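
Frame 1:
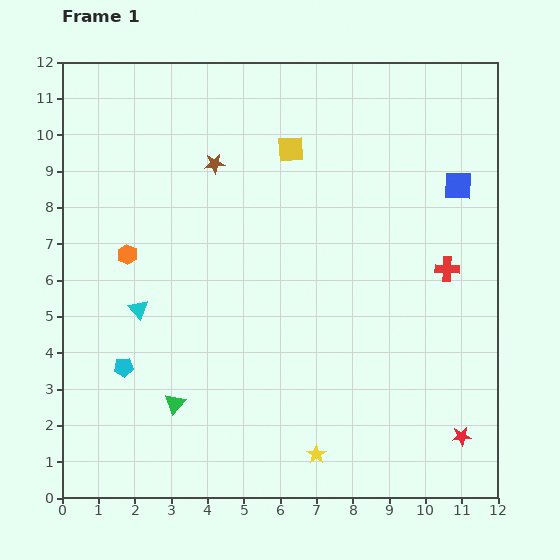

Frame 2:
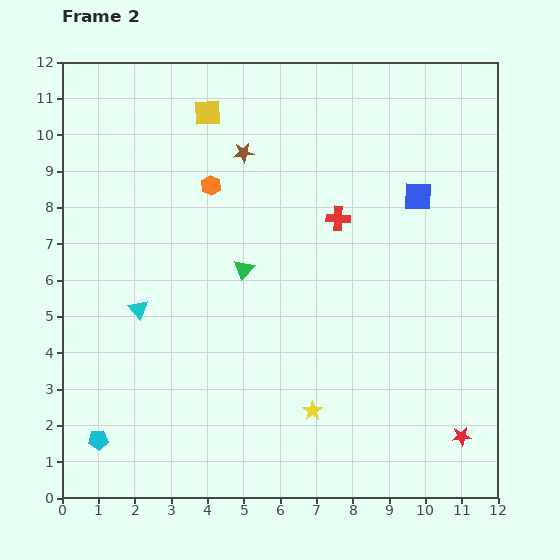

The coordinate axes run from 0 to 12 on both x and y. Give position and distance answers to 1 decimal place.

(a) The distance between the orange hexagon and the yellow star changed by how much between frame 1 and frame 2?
-0.8

Distance in frame 1: 7.6. Distance in frame 2: 6.8.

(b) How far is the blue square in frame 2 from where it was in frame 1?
1.1

The blue square moved from (10.9, 8.6) to (9.8, 8.3), a distance of √(1.1² + 0.3²) ≈ 1.1.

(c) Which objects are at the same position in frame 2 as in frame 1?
the cyan triangle, the red star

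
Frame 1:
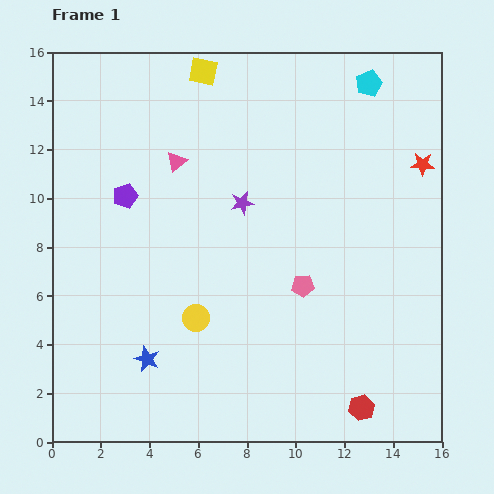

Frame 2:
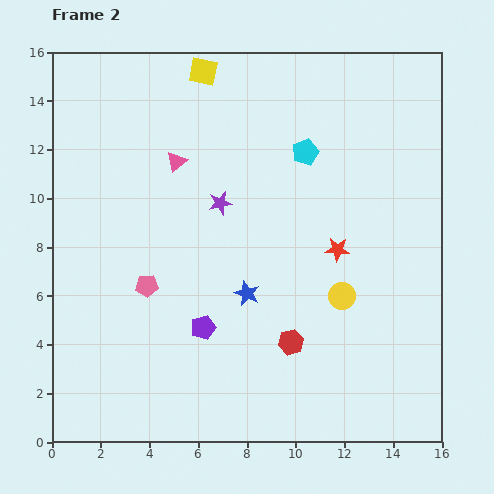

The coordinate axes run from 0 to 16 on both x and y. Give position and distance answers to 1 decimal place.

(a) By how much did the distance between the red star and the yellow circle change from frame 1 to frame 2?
-9.3

Distance in frame 1: 11.2. Distance in frame 2: 1.9.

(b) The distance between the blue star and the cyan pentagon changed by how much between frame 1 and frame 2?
-8.2

Distance in frame 1: 14.5. Distance in frame 2: 6.3.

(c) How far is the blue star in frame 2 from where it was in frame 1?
4.9

The blue star moved from (3.9, 3.4) to (8.0, 6.1), a distance of √(4.1² + 2.7²) ≈ 4.9.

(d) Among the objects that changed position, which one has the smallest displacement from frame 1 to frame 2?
the purple star

(moved 0.9)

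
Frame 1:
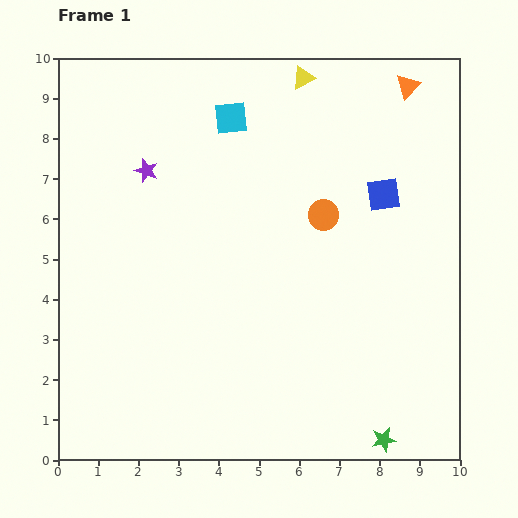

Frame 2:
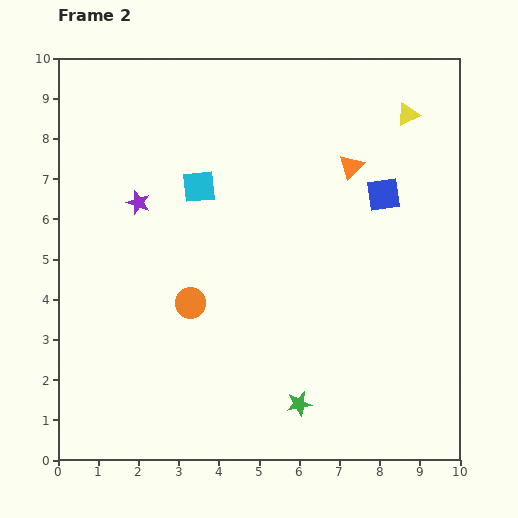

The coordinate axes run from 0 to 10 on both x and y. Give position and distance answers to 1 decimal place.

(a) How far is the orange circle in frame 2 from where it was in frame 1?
4.0

The orange circle moved from (6.6, 6.1) to (3.3, 3.9), a distance of √(3.3² + 2.2²) ≈ 4.0.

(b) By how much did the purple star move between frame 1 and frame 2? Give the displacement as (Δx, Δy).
(-0.2, -0.8)

The purple star was at (2.2, 7.2) in frame 1 and (2.0, 6.4) in frame 2.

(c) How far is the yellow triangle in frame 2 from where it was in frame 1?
2.8

The yellow triangle moved from (6.1, 9.5) to (8.7, 8.6), a distance of √(2.6² + 0.9²) ≈ 2.8.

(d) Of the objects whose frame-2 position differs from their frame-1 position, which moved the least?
the purple star

(moved 0.8)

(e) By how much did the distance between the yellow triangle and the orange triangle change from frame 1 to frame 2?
-0.7

Distance in frame 1: 2.6. Distance in frame 2: 1.9.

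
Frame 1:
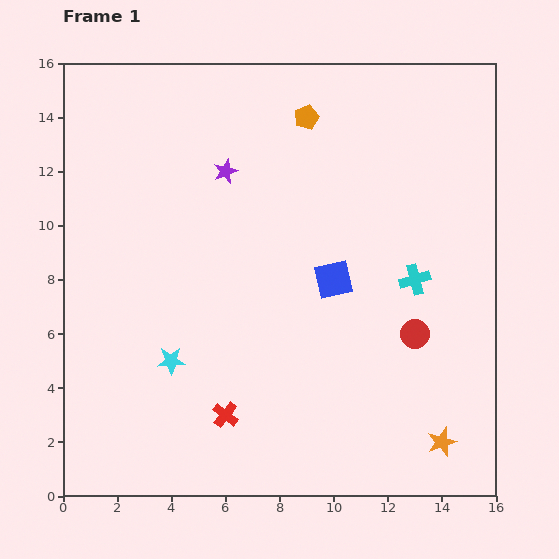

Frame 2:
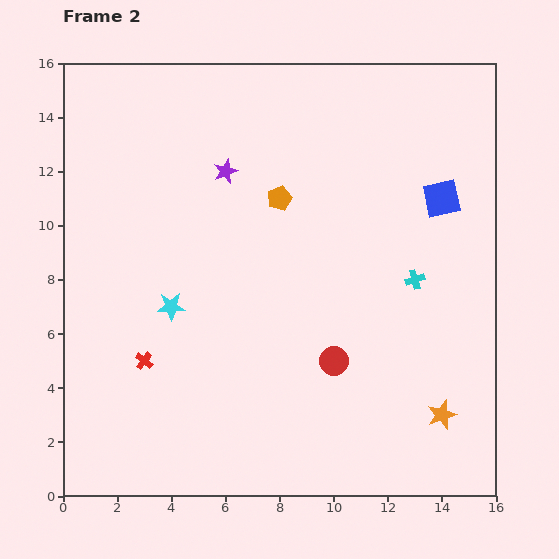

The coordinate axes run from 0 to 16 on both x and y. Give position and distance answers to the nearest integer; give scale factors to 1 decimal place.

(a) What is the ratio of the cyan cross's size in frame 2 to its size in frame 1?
0.6×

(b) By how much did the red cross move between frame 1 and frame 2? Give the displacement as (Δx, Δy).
(-3, 2)

The red cross was at (6, 3) in frame 1 and (3, 5) in frame 2.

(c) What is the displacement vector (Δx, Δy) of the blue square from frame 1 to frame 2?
(4, 3)

The blue square was at (10, 8) in frame 1 and (14, 11) in frame 2.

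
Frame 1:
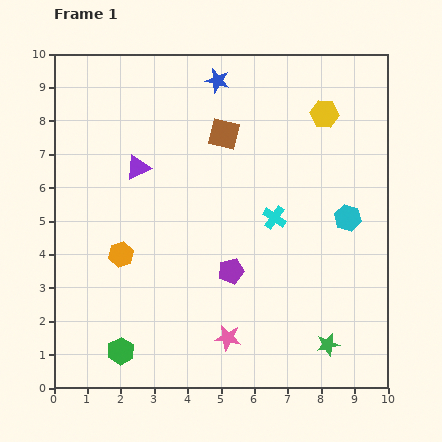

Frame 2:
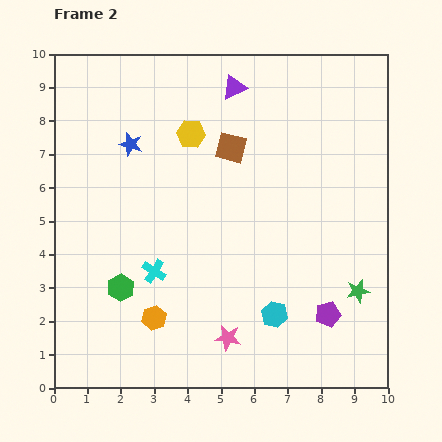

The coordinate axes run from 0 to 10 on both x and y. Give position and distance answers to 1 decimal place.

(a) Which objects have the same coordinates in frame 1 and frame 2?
the pink star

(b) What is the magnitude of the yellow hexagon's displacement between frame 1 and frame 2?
4.0

The yellow hexagon moved from (8.1, 8.2) to (4.1, 7.6), a distance of √(4.0² + 0.6²) ≈ 4.0.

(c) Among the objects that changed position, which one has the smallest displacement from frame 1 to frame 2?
the brown square

(moved 0.4)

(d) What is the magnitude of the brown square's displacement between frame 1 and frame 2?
0.4

The brown square moved from (5.1, 7.6) to (5.3, 7.2), a distance of √(0.2² + 0.4²) ≈ 0.4.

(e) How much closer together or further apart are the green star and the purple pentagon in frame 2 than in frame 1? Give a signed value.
-2.5

Distance in frame 1: 3.6. Distance in frame 2: 1.1.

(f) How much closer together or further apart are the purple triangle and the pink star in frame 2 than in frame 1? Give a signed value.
+1.7

Distance in frame 1: 5.8. Distance in frame 2: 7.5.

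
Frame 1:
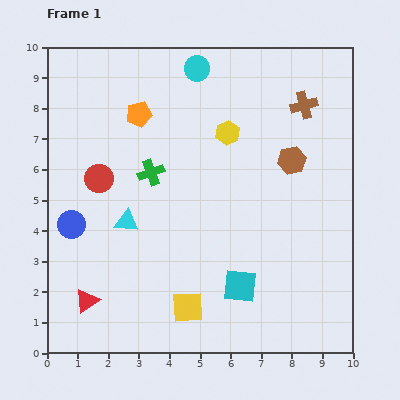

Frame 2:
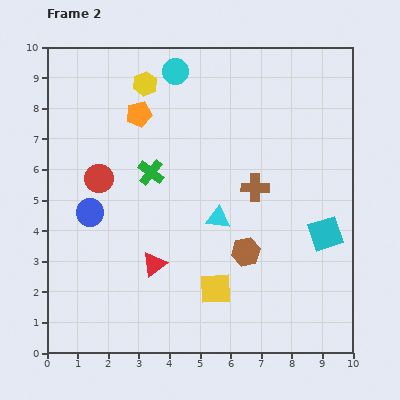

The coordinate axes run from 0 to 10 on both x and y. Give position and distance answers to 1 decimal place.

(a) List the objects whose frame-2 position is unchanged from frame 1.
the green cross, the orange pentagon, the red circle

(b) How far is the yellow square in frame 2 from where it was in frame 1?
1.1

The yellow square moved from (4.6, 1.5) to (5.5, 2.1), a distance of √(0.9² + 0.6²) ≈ 1.1.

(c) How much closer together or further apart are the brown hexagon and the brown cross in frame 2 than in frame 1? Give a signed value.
+0.3

Distance in frame 1: 1.8. Distance in frame 2: 2.1.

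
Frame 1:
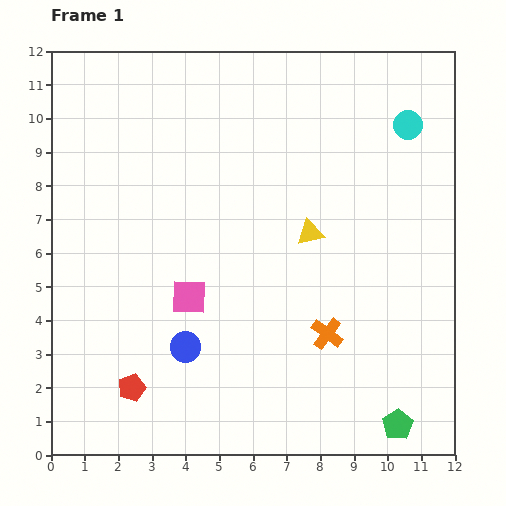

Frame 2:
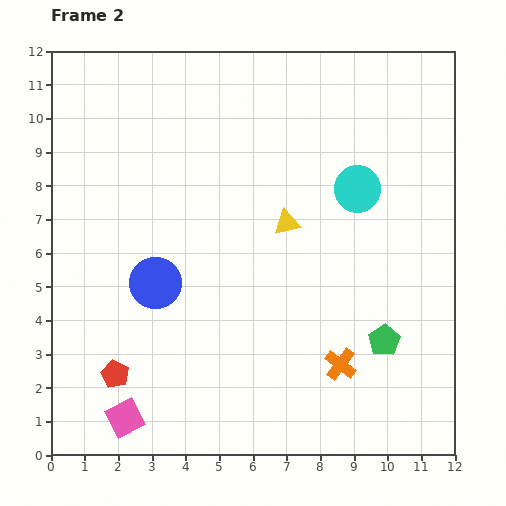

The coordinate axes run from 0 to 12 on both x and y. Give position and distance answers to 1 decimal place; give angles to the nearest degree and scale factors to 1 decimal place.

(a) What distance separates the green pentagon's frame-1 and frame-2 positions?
2.5

The green pentagon moved from (10.3, 0.9) to (9.9, 3.4), a distance of √(0.4² + 2.5²) ≈ 2.5.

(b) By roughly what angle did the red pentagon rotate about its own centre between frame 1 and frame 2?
26° counter-clockwise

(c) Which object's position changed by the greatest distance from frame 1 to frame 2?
the pink square

(moved 4.1; next 2.5)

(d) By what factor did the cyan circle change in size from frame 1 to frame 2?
1.6×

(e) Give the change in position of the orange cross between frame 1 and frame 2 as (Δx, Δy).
(0.4, -0.9)

The orange cross was at (8.2, 3.6) in frame 1 and (8.6, 2.7) in frame 2.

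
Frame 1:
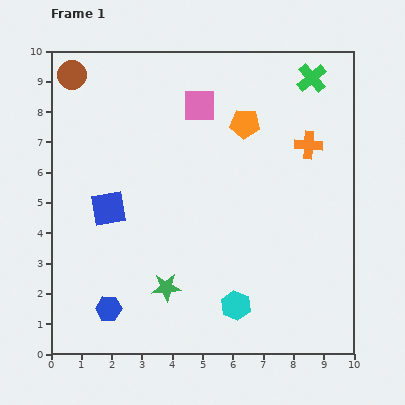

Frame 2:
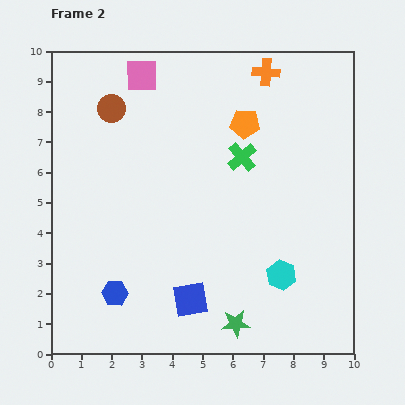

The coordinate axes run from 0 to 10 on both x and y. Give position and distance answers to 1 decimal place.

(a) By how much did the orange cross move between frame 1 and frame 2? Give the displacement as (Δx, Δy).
(-1.4, 2.4)

The orange cross was at (8.5, 6.9) in frame 1 and (7.1, 9.3) in frame 2.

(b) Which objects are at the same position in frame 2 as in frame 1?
the orange pentagon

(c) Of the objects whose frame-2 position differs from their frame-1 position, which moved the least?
the blue hexagon

(moved 0.5)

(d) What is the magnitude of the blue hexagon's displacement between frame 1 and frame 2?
0.5

The blue hexagon moved from (1.9, 1.5) to (2.1, 2.0), a distance of √(0.2² + 0.5²) ≈ 0.5.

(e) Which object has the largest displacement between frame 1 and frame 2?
the blue square

(moved 4.0; next 3.5)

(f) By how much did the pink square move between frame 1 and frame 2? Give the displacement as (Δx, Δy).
(-1.9, 1.0)

The pink square was at (4.9, 8.2) in frame 1 and (3.0, 9.2) in frame 2.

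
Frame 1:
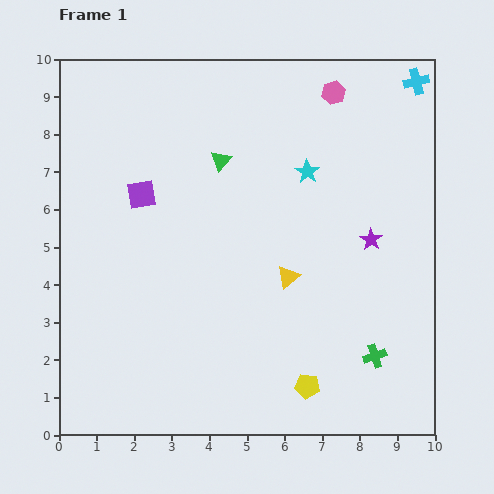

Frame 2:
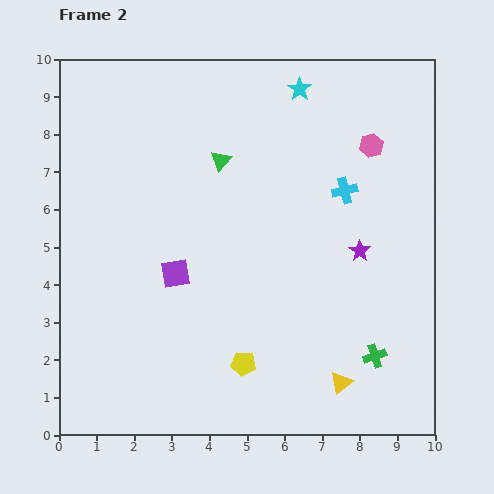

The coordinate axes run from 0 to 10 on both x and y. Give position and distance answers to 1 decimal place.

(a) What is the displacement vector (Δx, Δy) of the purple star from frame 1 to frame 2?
(-0.3, -0.3)

The purple star was at (8.3, 5.2) in frame 1 and (8.0, 4.9) in frame 2.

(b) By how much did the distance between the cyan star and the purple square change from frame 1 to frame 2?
+1.5

Distance in frame 1: 4.4. Distance in frame 2: 5.9.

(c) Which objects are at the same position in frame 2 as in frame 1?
the green cross, the green triangle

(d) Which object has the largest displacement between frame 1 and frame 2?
the cyan cross

(moved 3.5; next 3.1)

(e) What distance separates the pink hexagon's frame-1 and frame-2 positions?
1.7

The pink hexagon moved from (7.3, 9.1) to (8.3, 7.7), a distance of √(1.0² + 1.4²) ≈ 1.7.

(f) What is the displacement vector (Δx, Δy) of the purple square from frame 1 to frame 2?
(0.9, -2.1)

The purple square was at (2.2, 6.4) in frame 1 and (3.1, 4.3) in frame 2.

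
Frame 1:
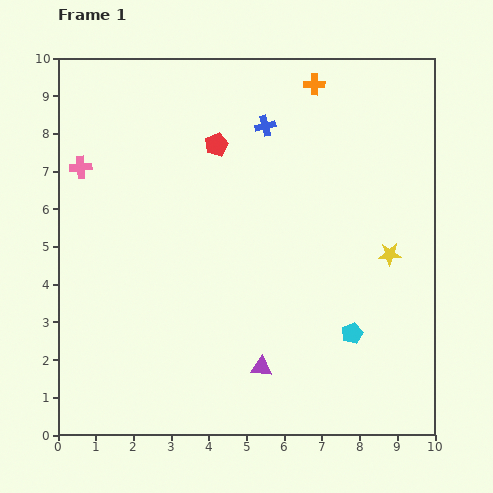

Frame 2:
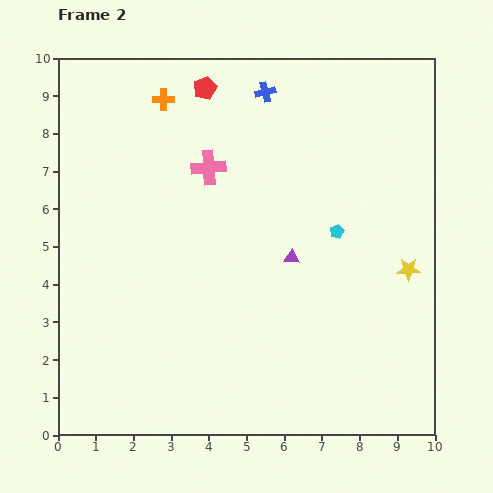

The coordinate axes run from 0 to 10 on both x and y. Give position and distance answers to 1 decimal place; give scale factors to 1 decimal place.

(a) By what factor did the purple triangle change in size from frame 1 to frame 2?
0.7×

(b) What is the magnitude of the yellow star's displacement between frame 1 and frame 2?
0.6

The yellow star moved from (8.8, 4.8) to (9.3, 4.4), a distance of √(0.5² + 0.4²) ≈ 0.6.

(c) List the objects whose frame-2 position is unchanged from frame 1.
none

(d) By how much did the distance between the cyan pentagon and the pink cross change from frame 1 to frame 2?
-4.6

Distance in frame 1: 8.4. Distance in frame 2: 3.8.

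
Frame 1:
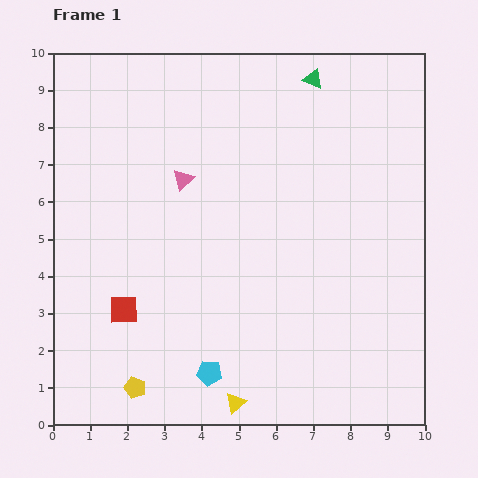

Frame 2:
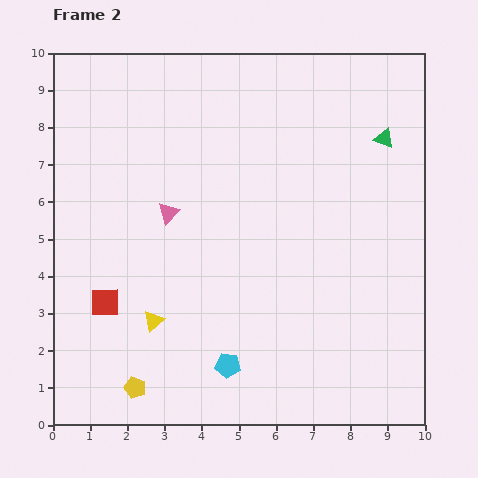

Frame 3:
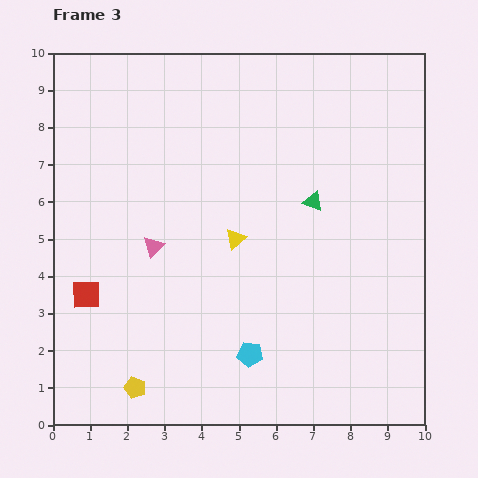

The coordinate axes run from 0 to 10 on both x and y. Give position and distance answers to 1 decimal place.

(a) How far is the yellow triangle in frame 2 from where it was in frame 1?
3.1

The yellow triangle moved from (4.9, 0.6) to (2.7, 2.8), a distance of √(2.2² + 2.2²) ≈ 3.1.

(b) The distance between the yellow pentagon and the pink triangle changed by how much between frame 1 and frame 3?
-1.9

Distance in frame 1: 5.7. Distance in frame 3: 3.8.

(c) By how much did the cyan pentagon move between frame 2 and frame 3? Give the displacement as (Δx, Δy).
(0.6, 0.3)

The cyan pentagon was at (4.7, 1.6) in frame 2 and (5.3, 1.9) in frame 3.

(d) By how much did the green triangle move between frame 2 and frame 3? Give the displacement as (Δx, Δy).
(-1.9, -1.7)

The green triangle was at (8.9, 7.7) in frame 2 and (7.0, 6.0) in frame 3.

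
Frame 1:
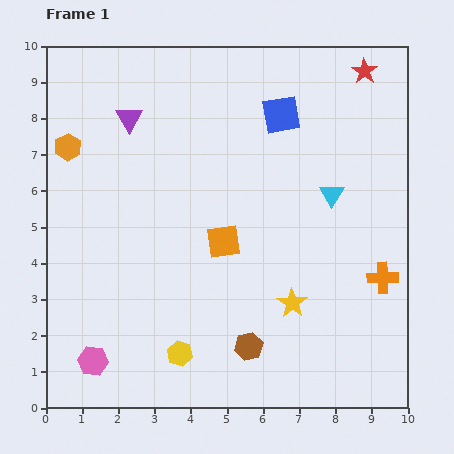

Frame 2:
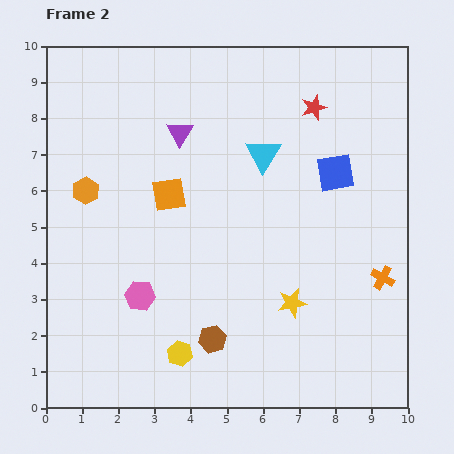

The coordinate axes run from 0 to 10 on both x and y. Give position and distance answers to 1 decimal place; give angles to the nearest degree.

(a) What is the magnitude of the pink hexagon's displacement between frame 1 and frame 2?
2.2

The pink hexagon moved from (1.3, 1.3) to (2.6, 3.1), a distance of √(1.3² + 1.8²) ≈ 2.2.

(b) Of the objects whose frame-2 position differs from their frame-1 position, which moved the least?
the brown hexagon

(moved 1.0)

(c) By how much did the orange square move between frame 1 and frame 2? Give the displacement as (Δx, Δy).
(-1.5, 1.3)

The orange square was at (4.9, 4.6) in frame 1 and (3.4, 5.9) in frame 2.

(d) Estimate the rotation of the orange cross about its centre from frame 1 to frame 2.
31° clockwise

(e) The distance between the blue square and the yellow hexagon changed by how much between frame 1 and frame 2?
-0.6

Distance in frame 1: 7.2. Distance in frame 2: 6.6.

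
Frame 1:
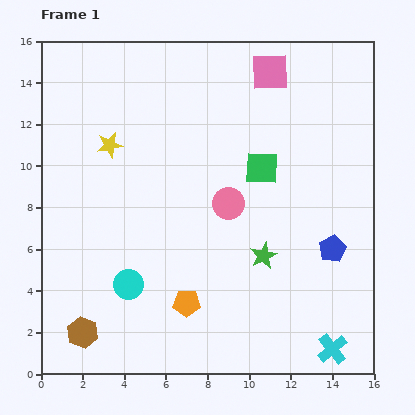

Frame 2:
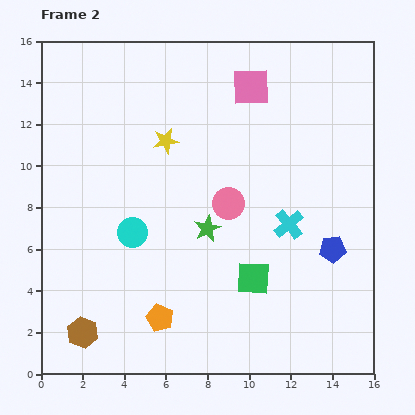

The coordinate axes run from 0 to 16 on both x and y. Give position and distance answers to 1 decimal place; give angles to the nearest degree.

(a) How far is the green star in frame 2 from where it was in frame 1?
3.0

The green star moved from (10.7, 5.7) to (8.0, 7.0), a distance of √(2.7² + 1.3²) ≈ 3.0.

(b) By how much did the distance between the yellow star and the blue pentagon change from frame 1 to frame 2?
-2.3

Distance in frame 1: 11.8. Distance in frame 2: 9.5.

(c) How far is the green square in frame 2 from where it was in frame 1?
5.3

The green square moved from (10.6, 9.9) to (10.2, 4.6), a distance of √(0.4² + 5.3²) ≈ 5.3.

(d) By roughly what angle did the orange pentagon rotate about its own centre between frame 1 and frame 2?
22° clockwise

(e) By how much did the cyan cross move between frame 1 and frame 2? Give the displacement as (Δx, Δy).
(-2.1, 6.0)

The cyan cross was at (14.0, 1.2) in frame 1 and (11.9, 7.2) in frame 2.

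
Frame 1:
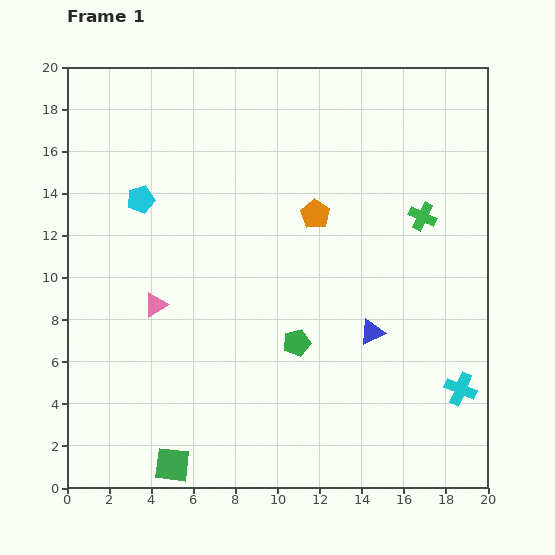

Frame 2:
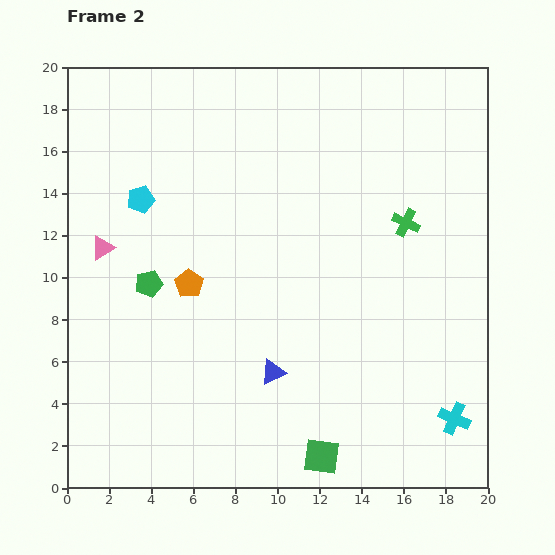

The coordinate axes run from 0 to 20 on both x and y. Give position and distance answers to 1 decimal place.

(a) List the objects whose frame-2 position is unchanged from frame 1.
the cyan pentagon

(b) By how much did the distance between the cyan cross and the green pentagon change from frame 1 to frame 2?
+7.7

Distance in frame 1: 8.1. Distance in frame 2: 15.8.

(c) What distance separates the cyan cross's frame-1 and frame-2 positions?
1.4

The cyan cross moved from (18.7, 4.7) to (18.4, 3.3), a distance of √(0.3² + 1.4²) ≈ 1.4.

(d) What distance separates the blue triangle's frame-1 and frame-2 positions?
5.1

The blue triangle moved from (14.5, 7.4) to (9.8, 5.5), a distance of √(4.7² + 1.9²) ≈ 5.1.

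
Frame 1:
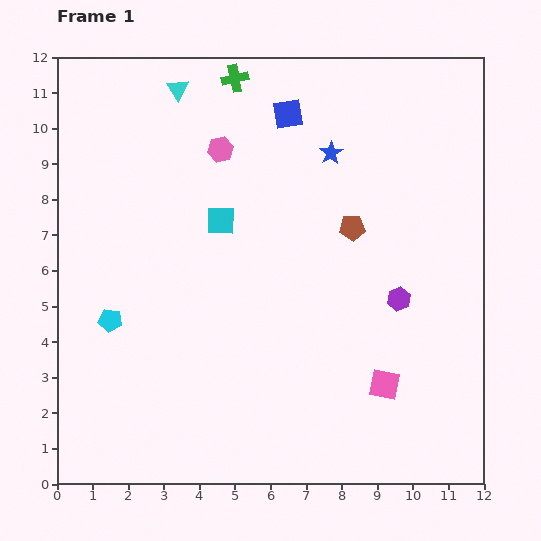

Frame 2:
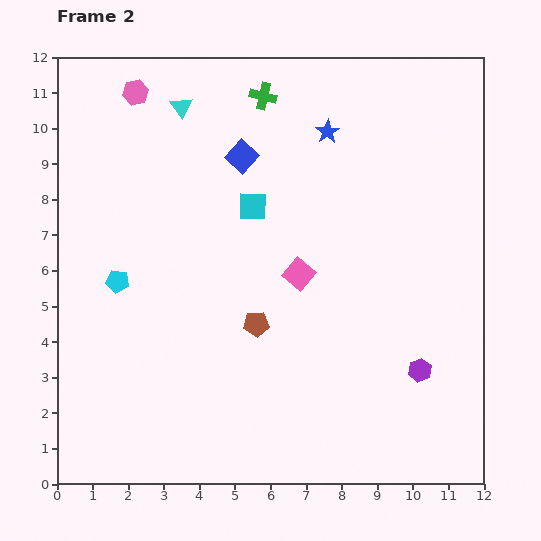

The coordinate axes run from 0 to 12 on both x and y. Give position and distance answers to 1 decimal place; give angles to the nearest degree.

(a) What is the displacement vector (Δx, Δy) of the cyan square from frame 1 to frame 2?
(0.9, 0.4)

The cyan square was at (4.6, 7.4) in frame 1 and (5.5, 7.8) in frame 2.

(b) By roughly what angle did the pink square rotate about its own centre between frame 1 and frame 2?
30° clockwise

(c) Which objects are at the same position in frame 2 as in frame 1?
none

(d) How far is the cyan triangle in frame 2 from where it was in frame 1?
0.5

The cyan triangle moved from (3.4, 11.1) to (3.5, 10.6), a distance of √(0.1² + 0.5²) ≈ 0.5.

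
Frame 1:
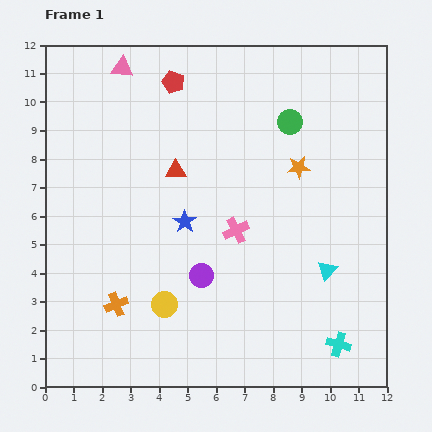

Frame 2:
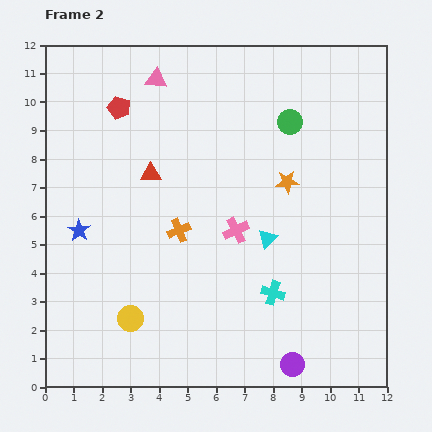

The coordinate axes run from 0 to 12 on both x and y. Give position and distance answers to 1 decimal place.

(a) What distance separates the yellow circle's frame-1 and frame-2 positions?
1.3

The yellow circle moved from (4.2, 2.9) to (3.0, 2.4), a distance of √(1.2² + 0.5²) ≈ 1.3.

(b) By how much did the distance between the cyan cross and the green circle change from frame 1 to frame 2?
-2.0

Distance in frame 1: 8.0. Distance in frame 2: 6.0.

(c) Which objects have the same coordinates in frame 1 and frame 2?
the pink cross, the green circle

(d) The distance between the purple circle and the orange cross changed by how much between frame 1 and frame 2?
+3.0

Distance in frame 1: 3.2. Distance in frame 2: 6.2.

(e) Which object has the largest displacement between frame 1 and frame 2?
the purple circle

(moved 4.5; next 3.7)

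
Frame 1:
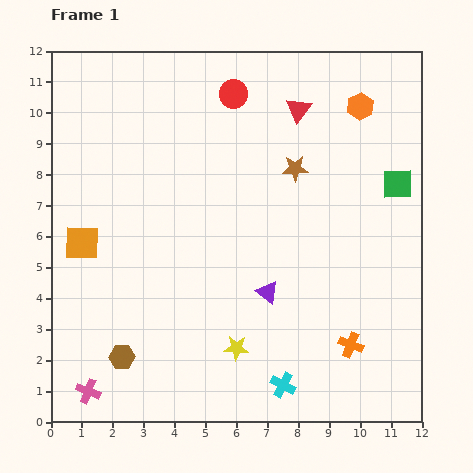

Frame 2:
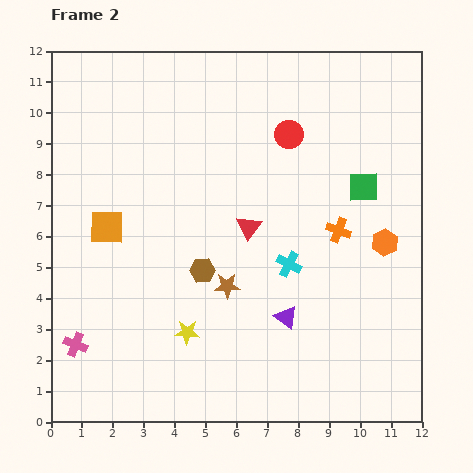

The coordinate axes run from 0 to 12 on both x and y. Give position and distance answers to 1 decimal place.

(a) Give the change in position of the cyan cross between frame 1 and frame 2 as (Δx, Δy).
(0.2, 3.9)

The cyan cross was at (7.5, 1.2) in frame 1 and (7.7, 5.1) in frame 2.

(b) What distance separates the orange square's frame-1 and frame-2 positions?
0.9

The orange square moved from (1.0, 5.8) to (1.8, 6.3), a distance of √(0.8² + 0.5²) ≈ 0.9.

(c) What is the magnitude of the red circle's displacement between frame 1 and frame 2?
2.2

The red circle moved from (5.9, 10.6) to (7.7, 9.3), a distance of √(1.8² + 1.3²) ≈ 2.2.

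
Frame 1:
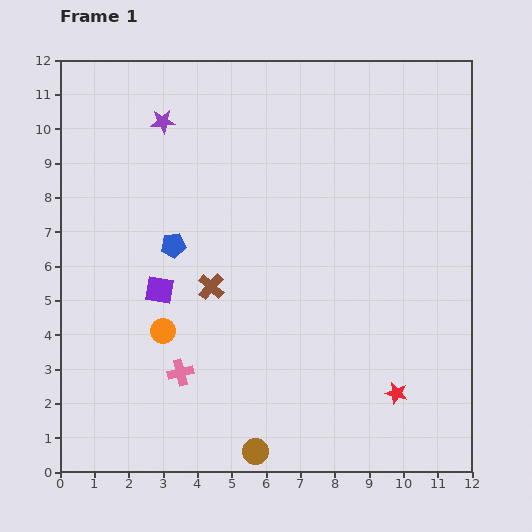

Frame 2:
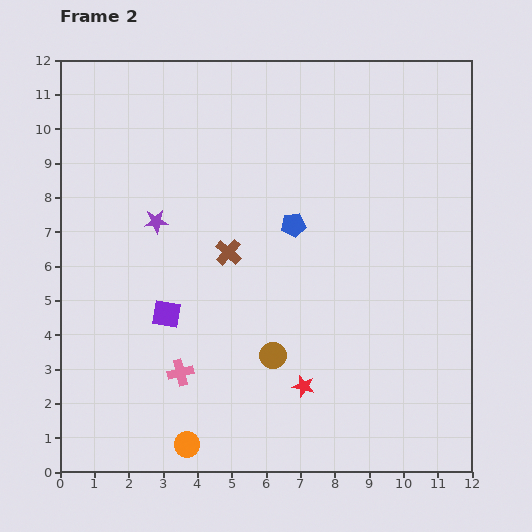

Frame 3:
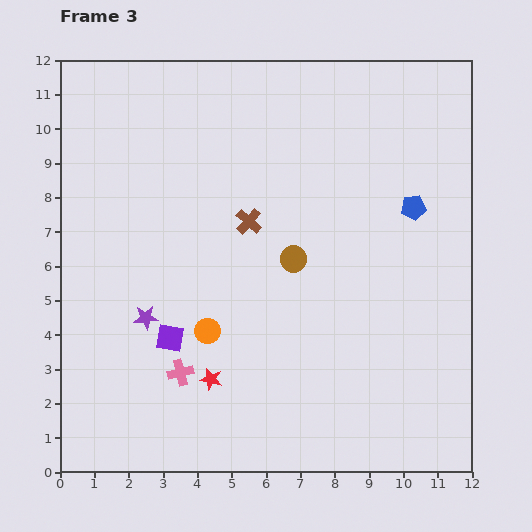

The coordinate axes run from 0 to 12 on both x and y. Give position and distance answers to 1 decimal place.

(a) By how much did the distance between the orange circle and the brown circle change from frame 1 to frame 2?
-0.8

Distance in frame 1: 4.4. Distance in frame 2: 3.6.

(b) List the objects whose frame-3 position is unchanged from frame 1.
the pink cross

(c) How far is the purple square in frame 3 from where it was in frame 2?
0.7

The purple square moved from (3.1, 4.6) to (3.2, 3.9), a distance of √(0.1² + 0.7²) ≈ 0.7.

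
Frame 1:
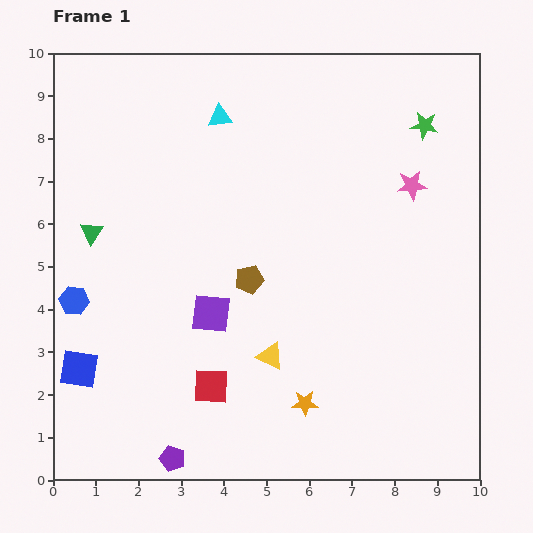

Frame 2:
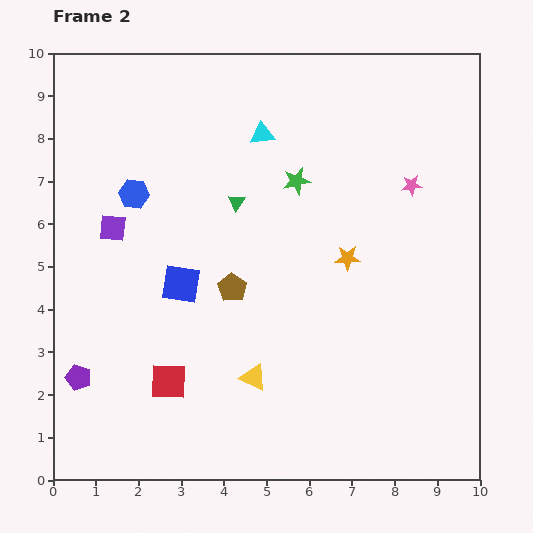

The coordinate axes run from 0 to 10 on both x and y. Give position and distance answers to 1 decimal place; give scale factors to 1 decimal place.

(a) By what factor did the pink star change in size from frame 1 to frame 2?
0.7×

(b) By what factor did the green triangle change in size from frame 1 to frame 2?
0.8×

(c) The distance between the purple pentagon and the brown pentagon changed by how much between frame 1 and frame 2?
-0.4

Distance in frame 1: 4.6. Distance in frame 2: 4.2.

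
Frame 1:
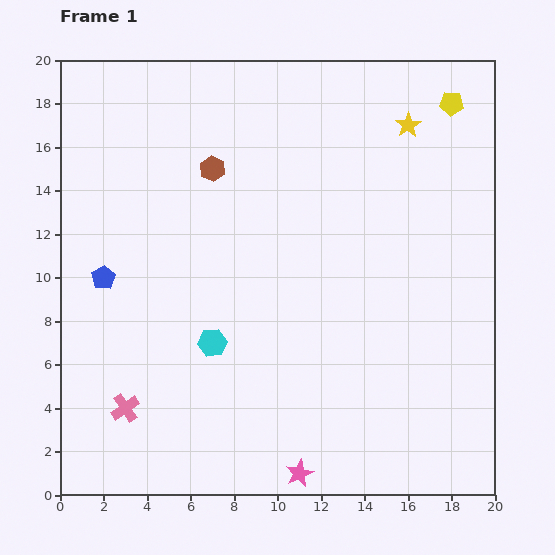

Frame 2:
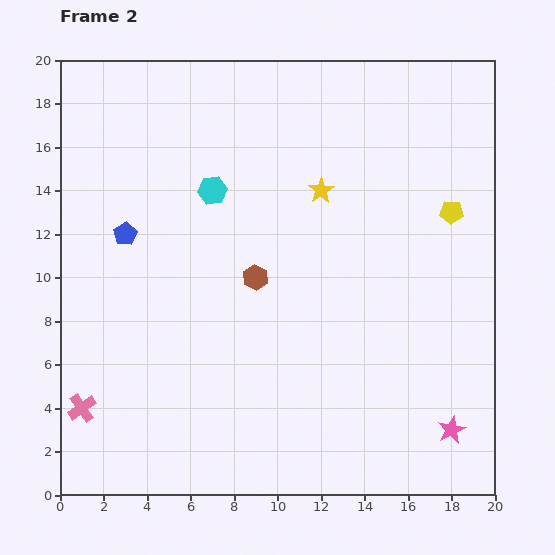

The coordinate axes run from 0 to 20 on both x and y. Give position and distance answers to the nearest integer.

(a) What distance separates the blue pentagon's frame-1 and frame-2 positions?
2

The blue pentagon moved from (2, 10) to (3, 12), a distance of √(1² + 2²) ≈ 2.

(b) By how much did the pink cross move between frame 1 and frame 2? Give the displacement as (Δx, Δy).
(-2, 0)

The pink cross was at (3, 4) in frame 1 and (1, 4) in frame 2.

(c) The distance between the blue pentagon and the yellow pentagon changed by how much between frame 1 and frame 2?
-3

Distance in frame 1: 18. Distance in frame 2: 15.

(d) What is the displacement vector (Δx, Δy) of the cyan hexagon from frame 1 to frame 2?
(0, 7)

The cyan hexagon was at (7, 7) in frame 1 and (7, 14) in frame 2.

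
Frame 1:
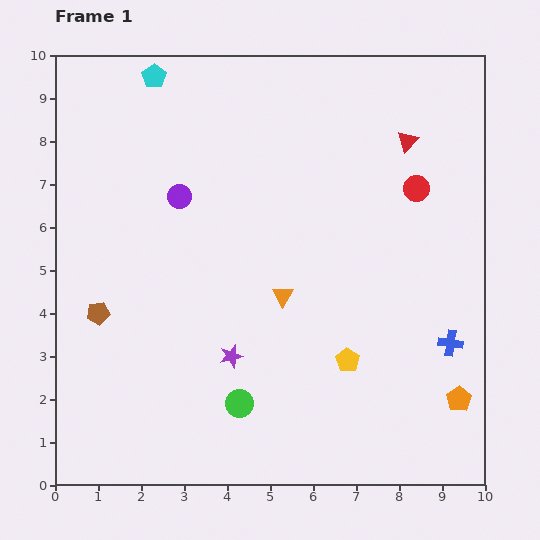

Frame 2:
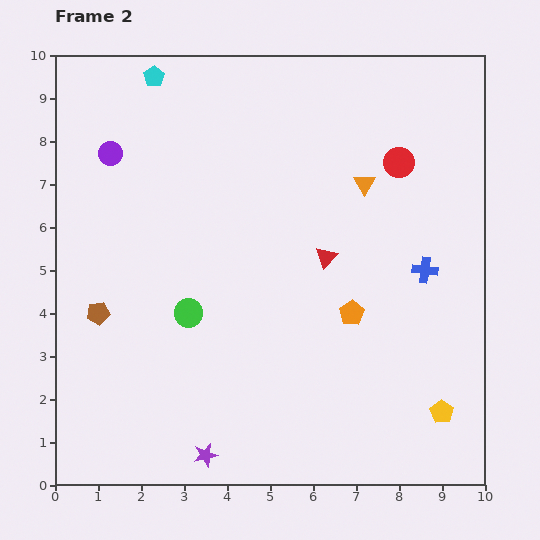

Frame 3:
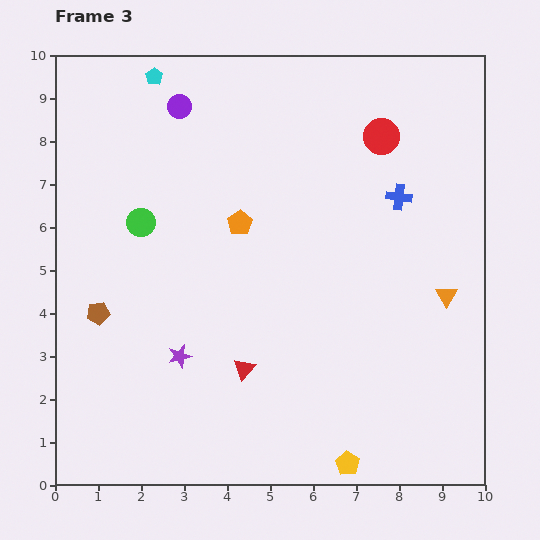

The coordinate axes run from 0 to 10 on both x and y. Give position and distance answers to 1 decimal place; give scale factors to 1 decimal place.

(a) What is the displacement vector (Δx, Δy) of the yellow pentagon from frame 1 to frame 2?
(2.2, -1.2)

The yellow pentagon was at (6.8, 2.9) in frame 1 and (9.0, 1.7) in frame 2.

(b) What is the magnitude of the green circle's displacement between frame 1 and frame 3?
4.8

The green circle moved from (4.3, 1.9) to (2.0, 6.1), a distance of √(2.3² + 4.2²) ≈ 4.8.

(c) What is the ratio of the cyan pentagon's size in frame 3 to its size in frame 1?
0.7×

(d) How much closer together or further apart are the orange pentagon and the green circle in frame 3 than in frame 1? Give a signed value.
-2.8

Distance in frame 1: 5.1. Distance in frame 3: 2.3.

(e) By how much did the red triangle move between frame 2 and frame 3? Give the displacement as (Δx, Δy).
(-1.9, -2.6)

The red triangle was at (6.3, 5.3) in frame 2 and (4.4, 2.7) in frame 3.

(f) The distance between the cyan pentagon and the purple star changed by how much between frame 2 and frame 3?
-2.4

Distance in frame 2: 8.9. Distance in frame 3: 6.5.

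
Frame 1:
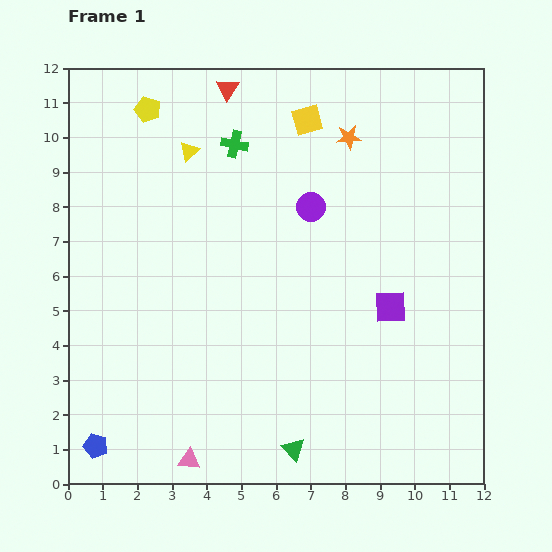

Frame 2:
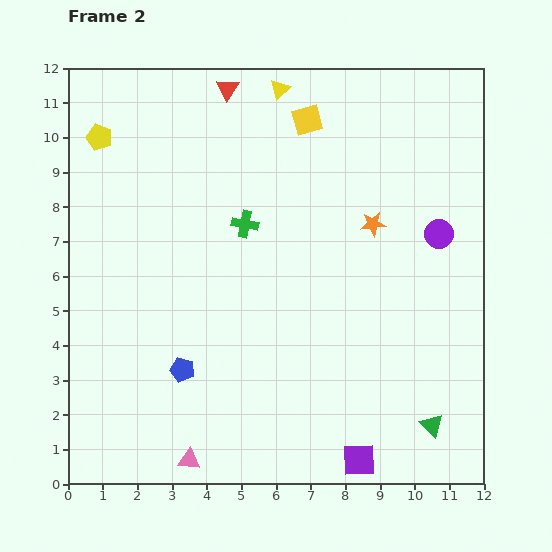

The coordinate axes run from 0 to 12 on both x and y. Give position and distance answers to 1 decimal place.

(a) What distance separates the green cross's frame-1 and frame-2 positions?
2.3

The green cross moved from (4.8, 9.8) to (5.1, 7.5), a distance of √(0.3² + 2.3²) ≈ 2.3.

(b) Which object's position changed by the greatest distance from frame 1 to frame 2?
the purple square

(moved 4.5; next 4.1)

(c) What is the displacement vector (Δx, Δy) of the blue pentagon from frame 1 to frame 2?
(2.5, 2.2)

The blue pentagon was at (0.8, 1.1) in frame 1 and (3.3, 3.3) in frame 2.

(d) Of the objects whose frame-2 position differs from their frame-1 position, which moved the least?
the yellow pentagon

(moved 1.6)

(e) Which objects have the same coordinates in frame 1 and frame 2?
the pink triangle, the yellow square, the red triangle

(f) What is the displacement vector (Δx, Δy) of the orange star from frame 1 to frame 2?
(0.7, -2.5)

The orange star was at (8.1, 10.0) in frame 1 and (8.8, 7.5) in frame 2.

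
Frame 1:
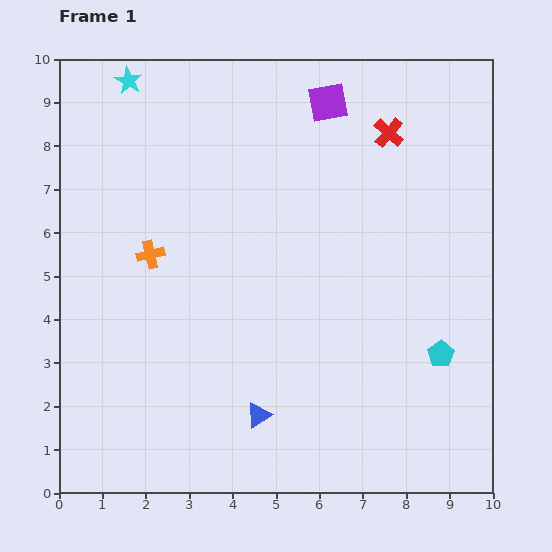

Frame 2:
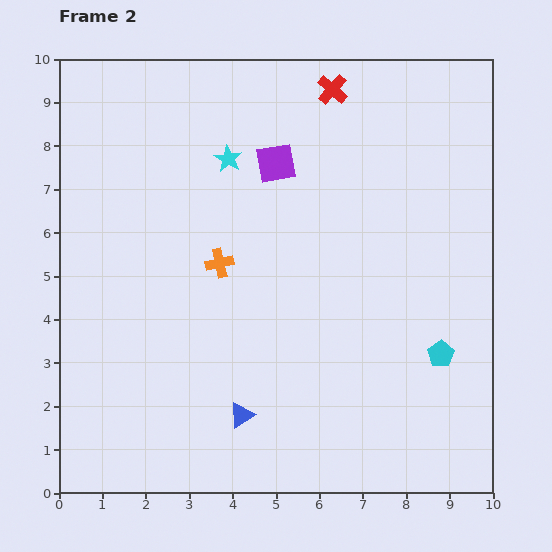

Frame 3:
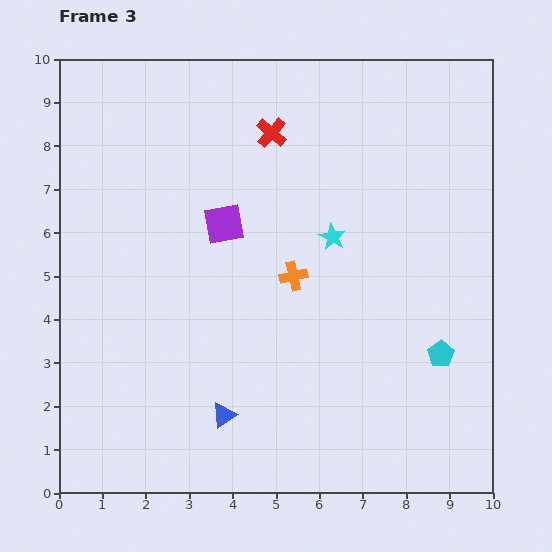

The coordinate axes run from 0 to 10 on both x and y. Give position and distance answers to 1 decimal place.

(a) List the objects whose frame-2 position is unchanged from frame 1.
the cyan pentagon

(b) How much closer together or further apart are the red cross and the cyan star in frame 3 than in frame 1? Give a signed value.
-3.3

Distance in frame 1: 6.1. Distance in frame 3: 2.8.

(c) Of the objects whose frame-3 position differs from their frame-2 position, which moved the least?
the blue triangle

(moved 0.4)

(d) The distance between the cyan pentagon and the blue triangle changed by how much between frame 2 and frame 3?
+0.4

Distance in frame 2: 4.8. Distance in frame 3: 5.2.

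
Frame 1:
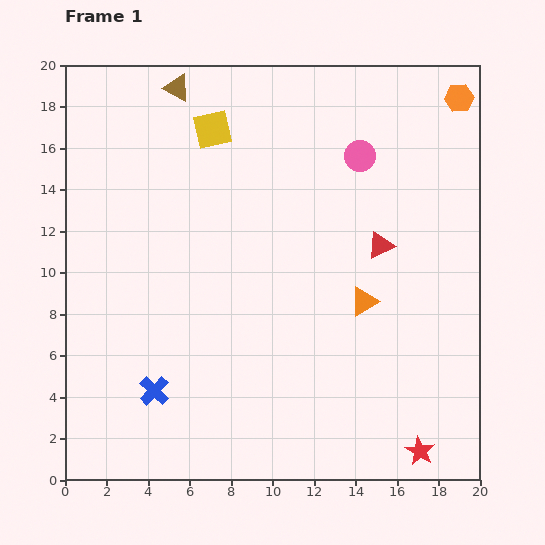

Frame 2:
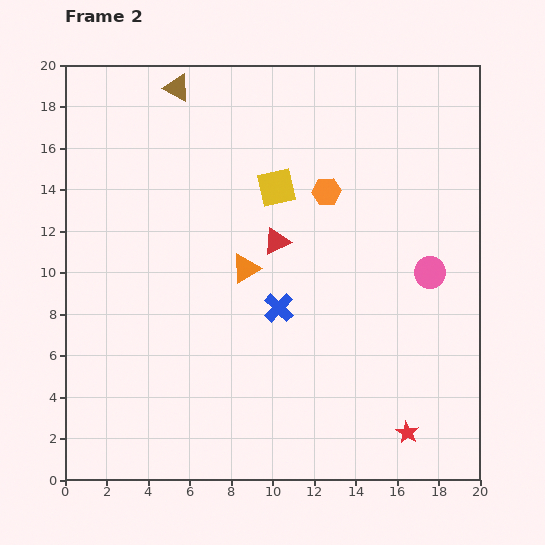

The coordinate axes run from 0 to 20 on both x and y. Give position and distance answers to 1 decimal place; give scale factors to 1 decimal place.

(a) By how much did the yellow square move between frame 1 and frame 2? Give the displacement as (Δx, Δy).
(3.1, -2.8)

The yellow square was at (7.1, 16.9) in frame 1 and (10.2, 14.1) in frame 2.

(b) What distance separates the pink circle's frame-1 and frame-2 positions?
6.6

The pink circle moved from (14.2, 15.6) to (17.6, 10.0), a distance of √(3.4² + 5.6²) ≈ 6.6.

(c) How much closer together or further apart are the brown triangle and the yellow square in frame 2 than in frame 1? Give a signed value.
+4.2

Distance in frame 1: 2.6. Distance in frame 2: 6.8.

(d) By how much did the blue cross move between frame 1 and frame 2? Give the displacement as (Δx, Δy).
(6.0, 4.0)

The blue cross was at (4.3, 4.3) in frame 1 and (10.3, 8.3) in frame 2.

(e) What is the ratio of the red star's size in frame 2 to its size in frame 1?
0.8×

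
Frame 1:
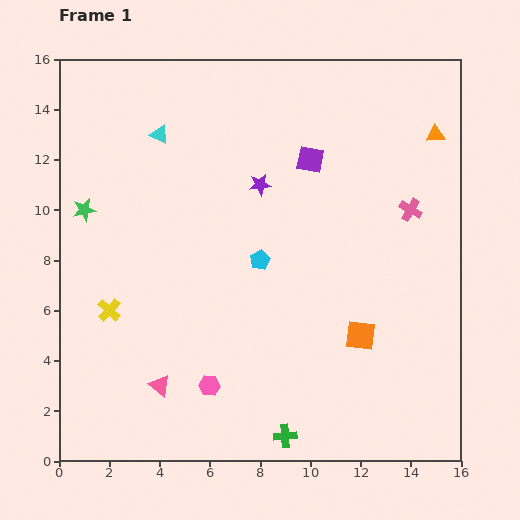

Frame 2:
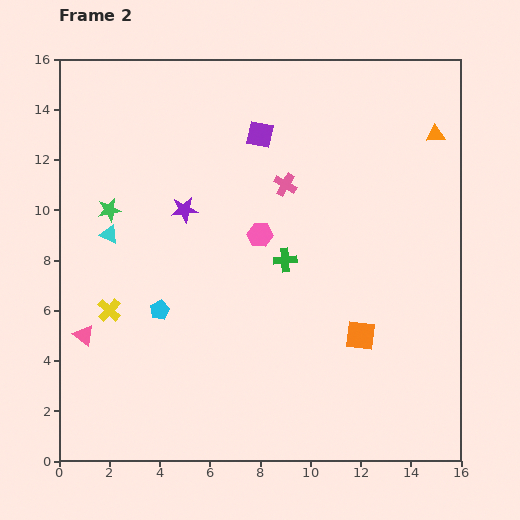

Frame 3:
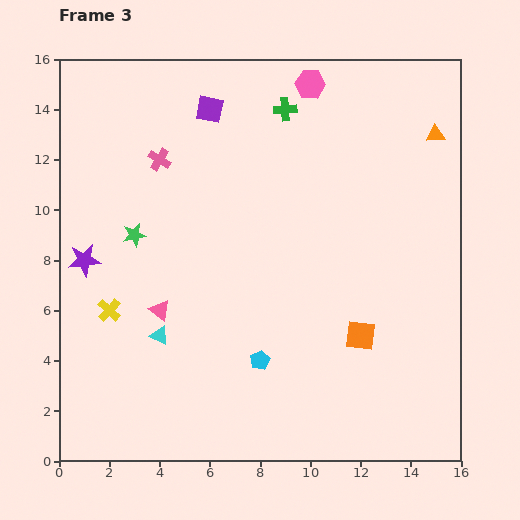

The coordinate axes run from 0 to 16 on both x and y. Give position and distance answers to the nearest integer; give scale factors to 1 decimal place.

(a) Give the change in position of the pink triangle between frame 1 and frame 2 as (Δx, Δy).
(-3, 2)

The pink triangle was at (4, 3) in frame 1 and (1, 5) in frame 2.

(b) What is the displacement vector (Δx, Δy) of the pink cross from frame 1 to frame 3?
(-10, 2)

The pink cross was at (14, 10) in frame 1 and (4, 12) in frame 3.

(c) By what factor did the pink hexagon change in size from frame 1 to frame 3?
1.4×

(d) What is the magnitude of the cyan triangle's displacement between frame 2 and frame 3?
4

The cyan triangle moved from (2, 9) to (4, 5), a distance of √(2² + 4²) ≈ 4.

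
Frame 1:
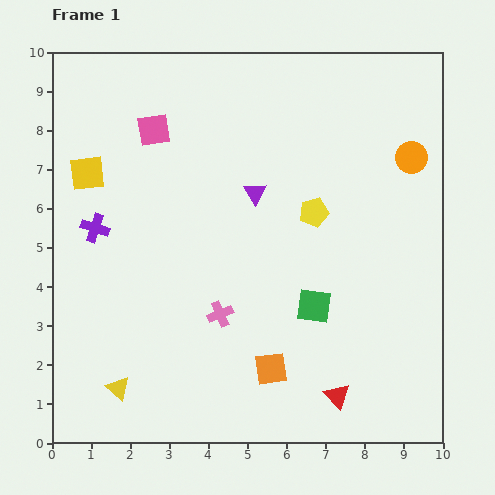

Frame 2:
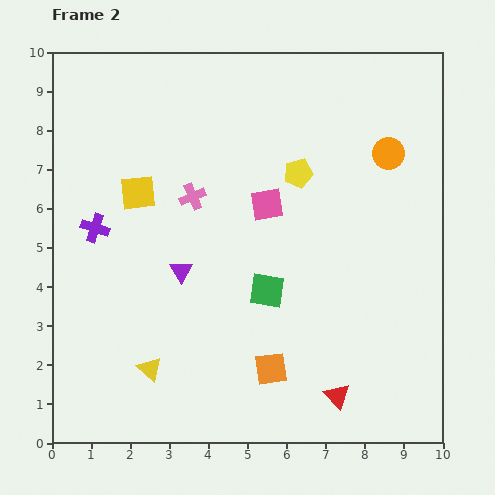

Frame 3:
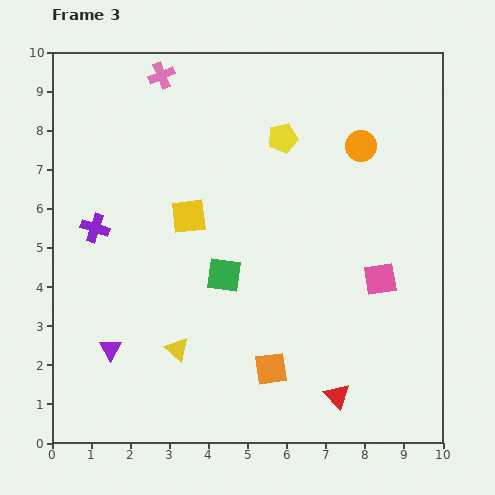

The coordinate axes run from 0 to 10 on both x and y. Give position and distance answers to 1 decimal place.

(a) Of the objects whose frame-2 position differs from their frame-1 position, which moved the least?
the orange circle

(moved 0.6)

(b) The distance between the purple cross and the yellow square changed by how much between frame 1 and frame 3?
+1.0

Distance in frame 1: 1.4. Distance in frame 3: 2.4.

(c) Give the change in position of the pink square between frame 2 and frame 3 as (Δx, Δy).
(2.9, -1.9)

The pink square was at (5.5, 6.1) in frame 2 and (8.4, 4.2) in frame 3.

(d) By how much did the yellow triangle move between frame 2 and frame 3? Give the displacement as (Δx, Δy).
(0.7, 0.5)

The yellow triangle was at (2.5, 1.9) in frame 2 and (3.2, 2.4) in frame 3.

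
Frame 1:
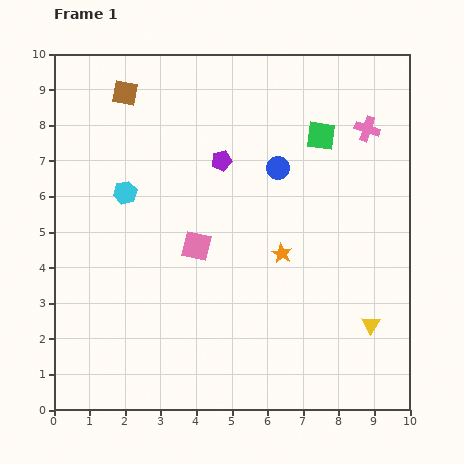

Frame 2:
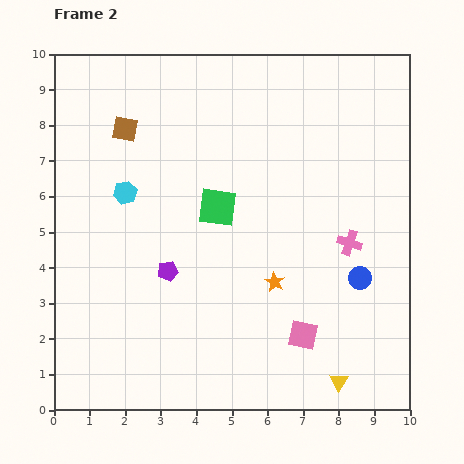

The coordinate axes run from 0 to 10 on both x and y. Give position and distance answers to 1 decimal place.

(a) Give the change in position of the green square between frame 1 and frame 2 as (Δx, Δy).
(-2.9, -2.0)

The green square was at (7.5, 7.7) in frame 1 and (4.6, 5.7) in frame 2.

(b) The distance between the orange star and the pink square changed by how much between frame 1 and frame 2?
-0.7

Distance in frame 1: 2.4. Distance in frame 2: 1.7.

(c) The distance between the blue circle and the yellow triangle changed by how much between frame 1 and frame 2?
-2.1

Distance in frame 1: 5.1. Distance in frame 2: 3.0.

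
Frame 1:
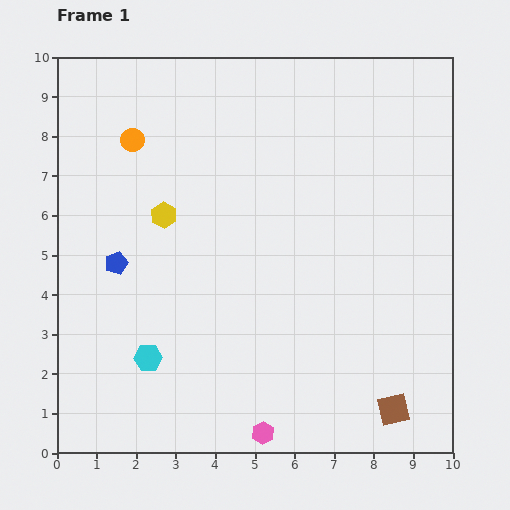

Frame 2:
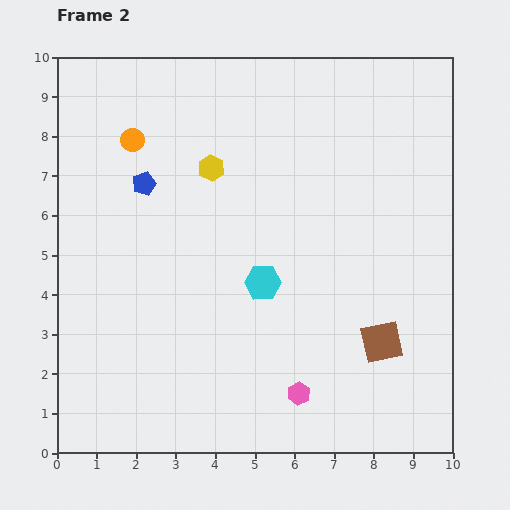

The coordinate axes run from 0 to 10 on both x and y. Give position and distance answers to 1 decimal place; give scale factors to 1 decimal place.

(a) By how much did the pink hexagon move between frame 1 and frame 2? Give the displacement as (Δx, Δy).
(0.9, 1.0)

The pink hexagon was at (5.2, 0.5) in frame 1 and (6.1, 1.5) in frame 2.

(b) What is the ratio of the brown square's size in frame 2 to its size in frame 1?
1.3×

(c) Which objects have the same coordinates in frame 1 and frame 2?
the orange circle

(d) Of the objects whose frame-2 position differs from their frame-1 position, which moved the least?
the pink hexagon

(moved 1.3)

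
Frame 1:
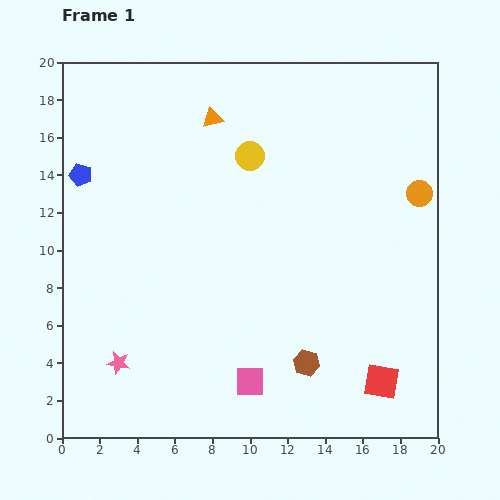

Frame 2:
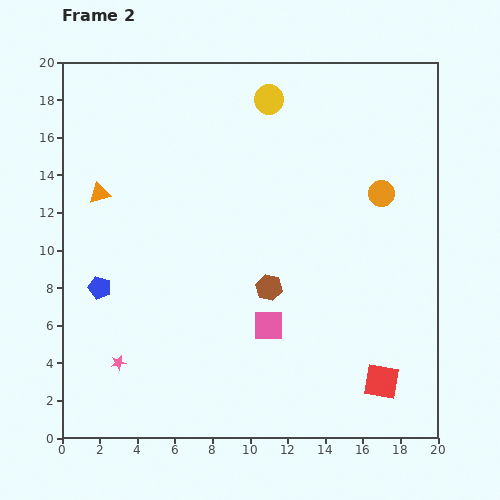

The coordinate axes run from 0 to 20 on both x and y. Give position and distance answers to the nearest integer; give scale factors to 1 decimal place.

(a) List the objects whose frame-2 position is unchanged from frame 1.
the pink star, the red square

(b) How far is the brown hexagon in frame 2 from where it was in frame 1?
4

The brown hexagon moved from (13, 4) to (11, 8), a distance of √(2² + 4²) ≈ 4.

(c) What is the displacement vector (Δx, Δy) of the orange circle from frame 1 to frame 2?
(-2, 0)

The orange circle was at (19, 13) in frame 1 and (17, 13) in frame 2.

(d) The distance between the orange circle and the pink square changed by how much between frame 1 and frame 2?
-4

Distance in frame 1: 13. Distance in frame 2: 9.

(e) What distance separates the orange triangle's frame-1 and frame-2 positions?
7

The orange triangle moved from (8, 17) to (2, 13), a distance of √(6² + 4²) ≈ 7.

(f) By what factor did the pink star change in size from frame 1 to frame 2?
0.6×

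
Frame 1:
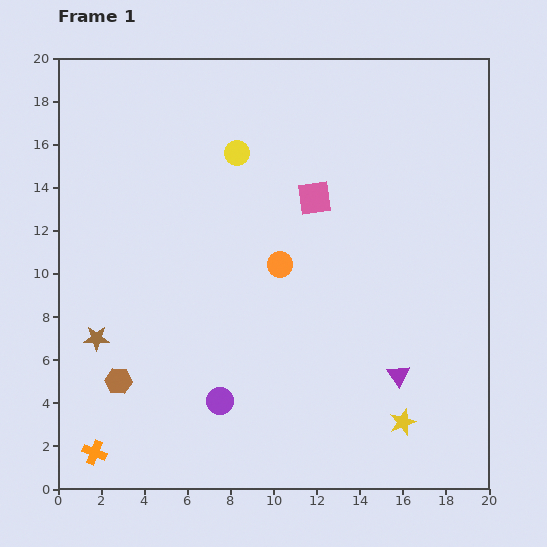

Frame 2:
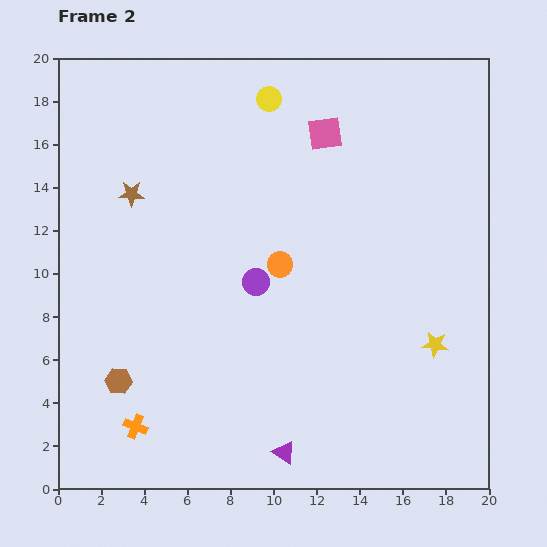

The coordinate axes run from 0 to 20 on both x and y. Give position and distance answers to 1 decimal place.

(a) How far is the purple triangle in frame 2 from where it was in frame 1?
6.4

The purple triangle moved from (15.8, 5.3) to (10.5, 1.7), a distance of √(5.3² + 3.6²) ≈ 6.4.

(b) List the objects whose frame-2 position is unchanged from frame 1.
the brown hexagon, the orange circle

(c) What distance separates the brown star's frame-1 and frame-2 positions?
6.9

The brown star moved from (1.8, 7.0) to (3.4, 13.7), a distance of √(1.6² + 6.7²) ≈ 6.9.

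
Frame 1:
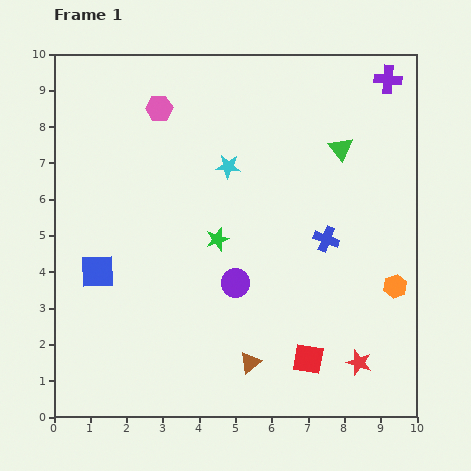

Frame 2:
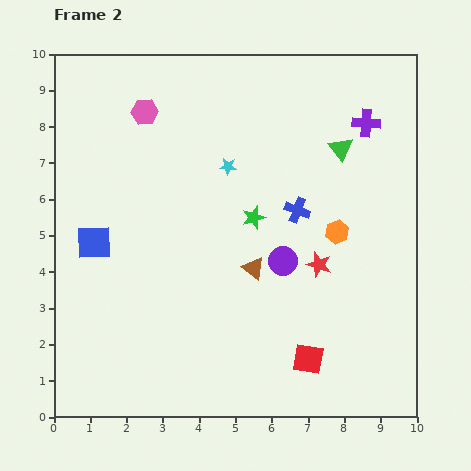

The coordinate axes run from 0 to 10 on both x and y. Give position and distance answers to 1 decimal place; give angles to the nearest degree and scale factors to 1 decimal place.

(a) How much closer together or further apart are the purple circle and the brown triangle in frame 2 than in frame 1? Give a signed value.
-1.4

Distance in frame 1: 2.2. Distance in frame 2: 0.8.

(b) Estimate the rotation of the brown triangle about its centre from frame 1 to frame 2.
46° counter-clockwise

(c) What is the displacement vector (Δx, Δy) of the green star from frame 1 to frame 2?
(1.0, 0.6)

The green star was at (4.5, 4.9) in frame 1 and (5.5, 5.5) in frame 2.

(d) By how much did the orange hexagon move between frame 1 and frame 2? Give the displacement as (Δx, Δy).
(-1.6, 1.5)

The orange hexagon was at (9.4, 3.6) in frame 1 and (7.8, 5.1) in frame 2.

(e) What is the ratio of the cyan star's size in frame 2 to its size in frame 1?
0.7×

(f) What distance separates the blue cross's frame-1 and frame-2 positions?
1.1

The blue cross moved from (7.5, 4.9) to (6.7, 5.7), a distance of √(0.8² + 0.8²) ≈ 1.1.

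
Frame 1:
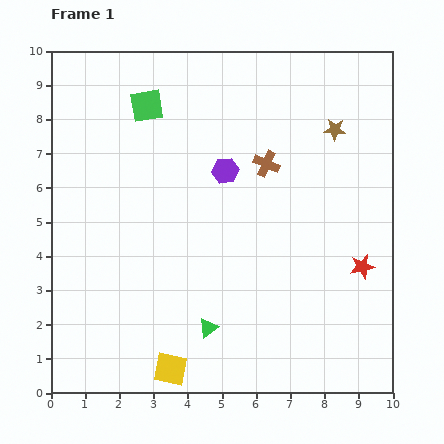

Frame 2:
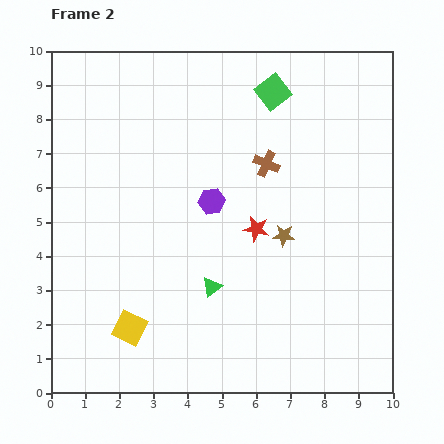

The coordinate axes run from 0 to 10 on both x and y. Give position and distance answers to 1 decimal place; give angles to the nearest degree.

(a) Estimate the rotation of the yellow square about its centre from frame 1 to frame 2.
16° clockwise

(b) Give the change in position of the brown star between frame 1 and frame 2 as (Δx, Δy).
(-1.5, -3.1)

The brown star was at (8.3, 7.7) in frame 1 and (6.8, 4.6) in frame 2.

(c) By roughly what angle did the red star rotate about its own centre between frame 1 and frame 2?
23° clockwise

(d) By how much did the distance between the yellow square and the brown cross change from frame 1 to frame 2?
-0.4

Distance in frame 1: 6.6. Distance in frame 2: 6.2.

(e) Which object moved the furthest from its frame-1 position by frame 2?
the green square

(moved 3.7; next 3.4)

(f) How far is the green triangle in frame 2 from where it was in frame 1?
1.2

The green triangle moved from (4.6, 1.9) to (4.7, 3.1), a distance of √(0.1² + 1.2²) ≈ 1.2.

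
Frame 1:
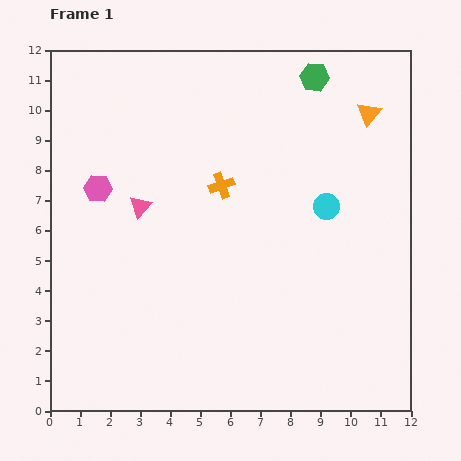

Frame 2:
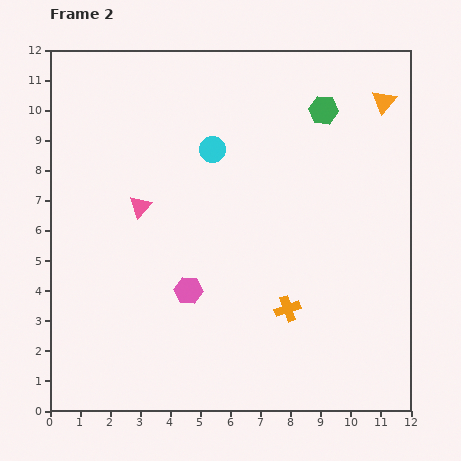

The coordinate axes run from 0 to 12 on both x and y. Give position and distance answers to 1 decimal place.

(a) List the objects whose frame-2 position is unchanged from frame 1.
the pink triangle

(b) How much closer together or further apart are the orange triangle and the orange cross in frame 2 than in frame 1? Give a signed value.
+2.1

Distance in frame 1: 5.5. Distance in frame 2: 7.6.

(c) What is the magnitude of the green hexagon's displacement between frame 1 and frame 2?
1.1

The green hexagon moved from (8.8, 11.1) to (9.1, 10.0), a distance of √(0.3² + 1.1²) ≈ 1.1.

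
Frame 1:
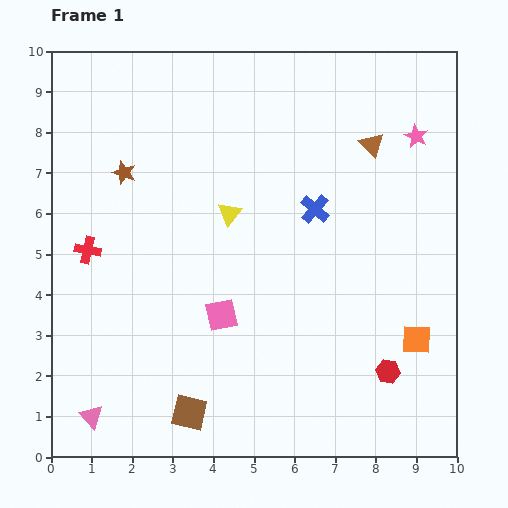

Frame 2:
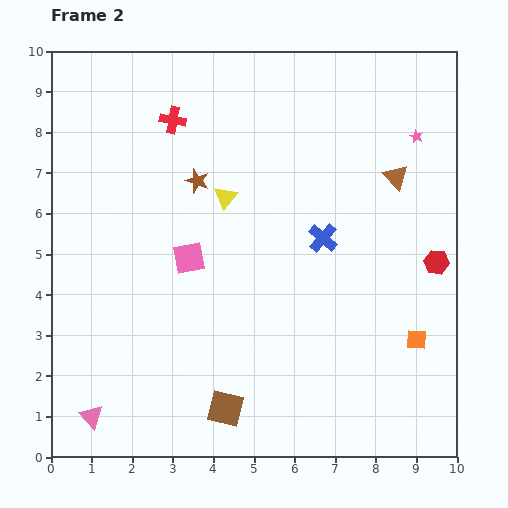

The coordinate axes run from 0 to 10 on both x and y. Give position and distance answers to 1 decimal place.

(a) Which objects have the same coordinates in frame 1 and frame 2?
the pink triangle, the pink star, the orange square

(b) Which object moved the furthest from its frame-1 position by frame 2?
the red cross

(moved 3.8; next 3.0)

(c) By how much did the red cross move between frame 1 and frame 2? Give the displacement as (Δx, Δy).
(2.1, 3.2)

The red cross was at (0.9, 5.1) in frame 1 and (3.0, 8.3) in frame 2.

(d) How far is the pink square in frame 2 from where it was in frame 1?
1.6

The pink square moved from (4.2, 3.5) to (3.4, 4.9), a distance of √(0.8² + 1.4²) ≈ 1.6.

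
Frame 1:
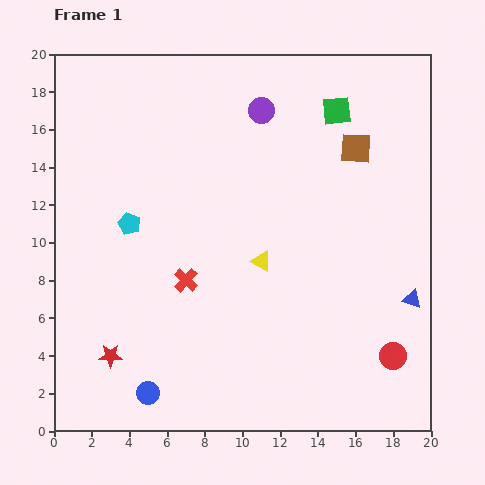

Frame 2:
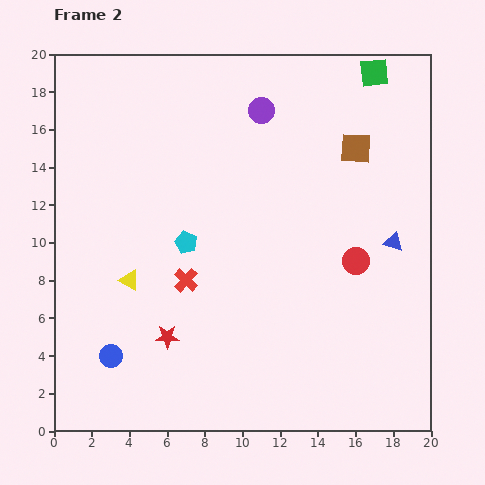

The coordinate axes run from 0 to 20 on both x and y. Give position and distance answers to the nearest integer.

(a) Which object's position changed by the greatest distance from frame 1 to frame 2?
the yellow triangle

(moved 7; next 5)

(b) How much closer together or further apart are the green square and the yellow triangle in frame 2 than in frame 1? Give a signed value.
+8

Distance in frame 1: 9. Distance in frame 2: 17.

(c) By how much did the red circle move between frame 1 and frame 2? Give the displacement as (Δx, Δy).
(-2, 5)

The red circle was at (18, 4) in frame 1 and (16, 9) in frame 2.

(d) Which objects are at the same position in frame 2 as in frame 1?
the purple circle, the brown square, the red cross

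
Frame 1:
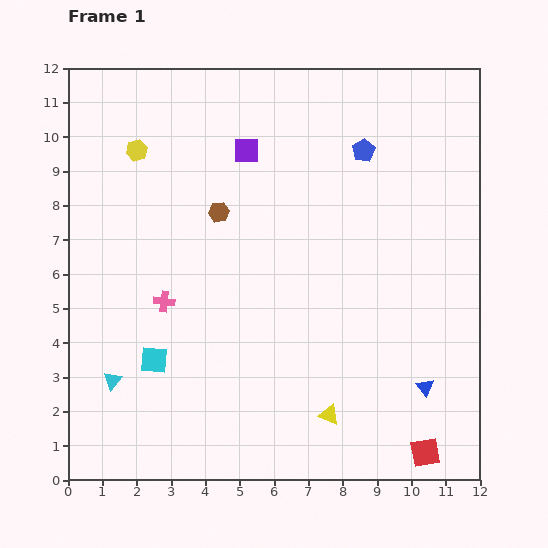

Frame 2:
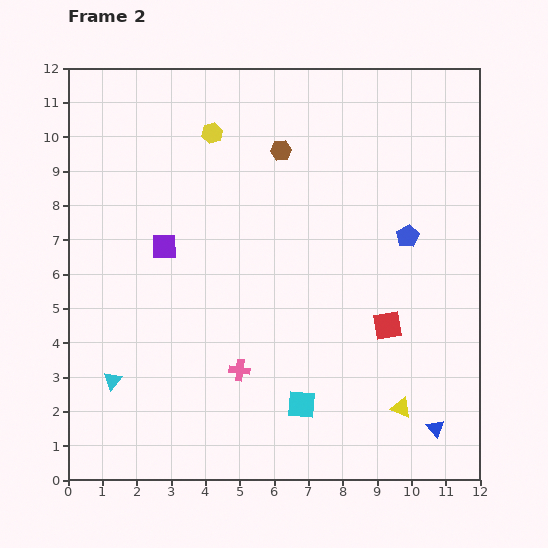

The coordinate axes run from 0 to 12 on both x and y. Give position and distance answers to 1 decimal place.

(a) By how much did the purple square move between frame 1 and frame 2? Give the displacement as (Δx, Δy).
(-2.4, -2.8)

The purple square was at (5.2, 9.6) in frame 1 and (2.8, 6.8) in frame 2.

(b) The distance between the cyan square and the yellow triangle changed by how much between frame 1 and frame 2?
-2.4

Distance in frame 1: 5.3. Distance in frame 2: 2.9.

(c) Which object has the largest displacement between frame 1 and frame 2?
the cyan square

(moved 4.5; next 3.9)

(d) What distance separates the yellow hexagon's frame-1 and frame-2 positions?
2.3

The yellow hexagon moved from (2.0, 9.6) to (4.2, 10.1), a distance of √(2.2² + 0.5²) ≈ 2.3.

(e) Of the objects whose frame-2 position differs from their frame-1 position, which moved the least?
the blue triangle

(moved 1.2)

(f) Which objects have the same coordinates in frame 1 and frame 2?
the cyan triangle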